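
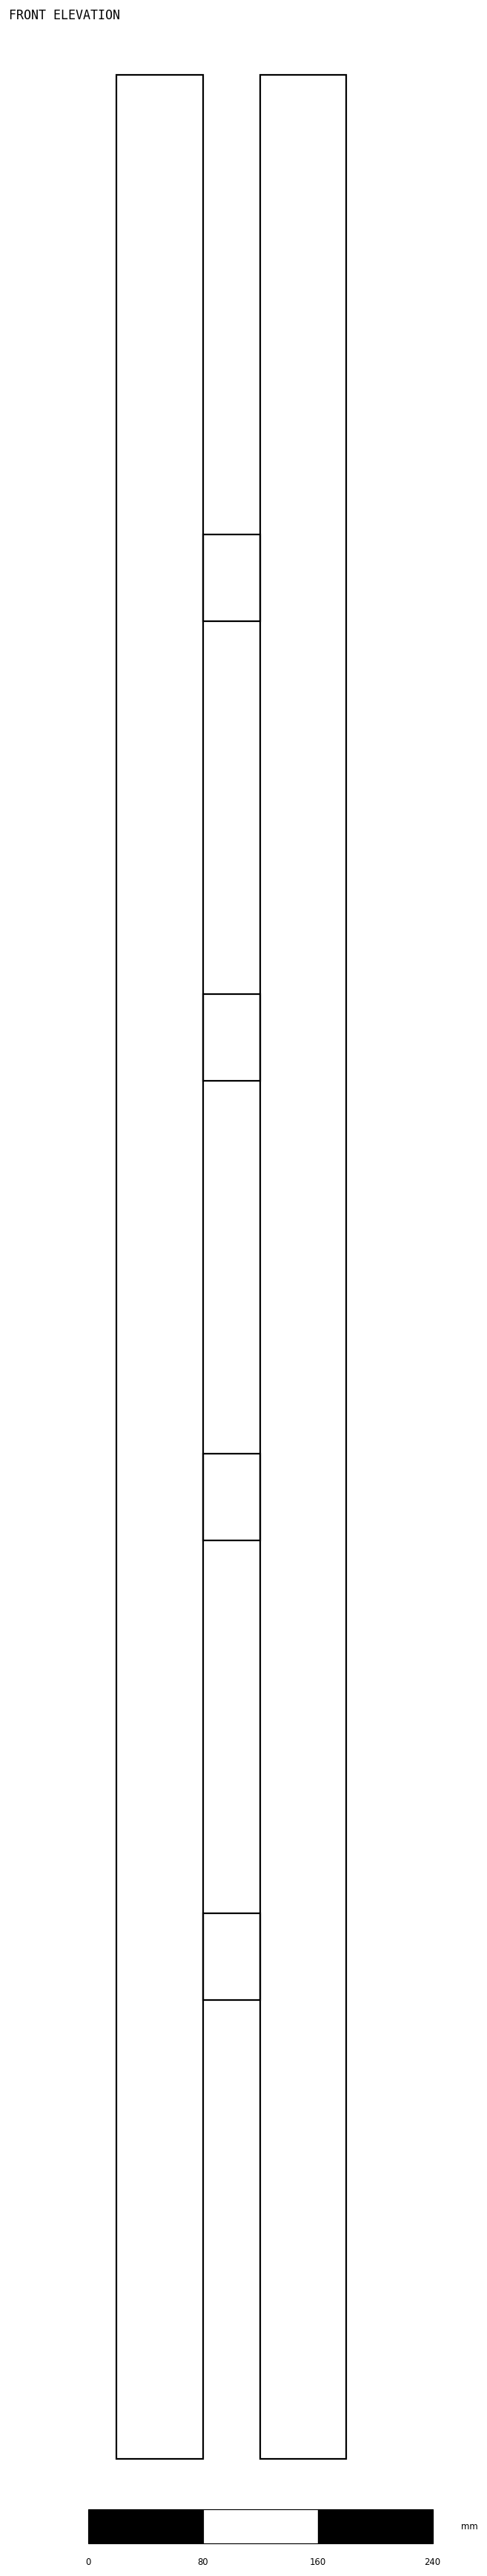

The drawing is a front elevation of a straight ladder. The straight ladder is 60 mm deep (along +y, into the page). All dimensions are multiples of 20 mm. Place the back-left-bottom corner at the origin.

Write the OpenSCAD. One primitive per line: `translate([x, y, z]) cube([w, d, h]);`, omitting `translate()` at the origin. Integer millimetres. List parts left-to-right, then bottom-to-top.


cube([60, 60, 1660]);
translate([60, 0, 320]) cube([40, 60, 60]);
translate([60, 0, 640]) cube([40, 60, 60]);
translate([60, 0, 960]) cube([40, 60, 60]);
translate([60, 0, 1280]) cube([40, 60, 60]);
translate([100, 0, 0]) cube([60, 60, 1660]);


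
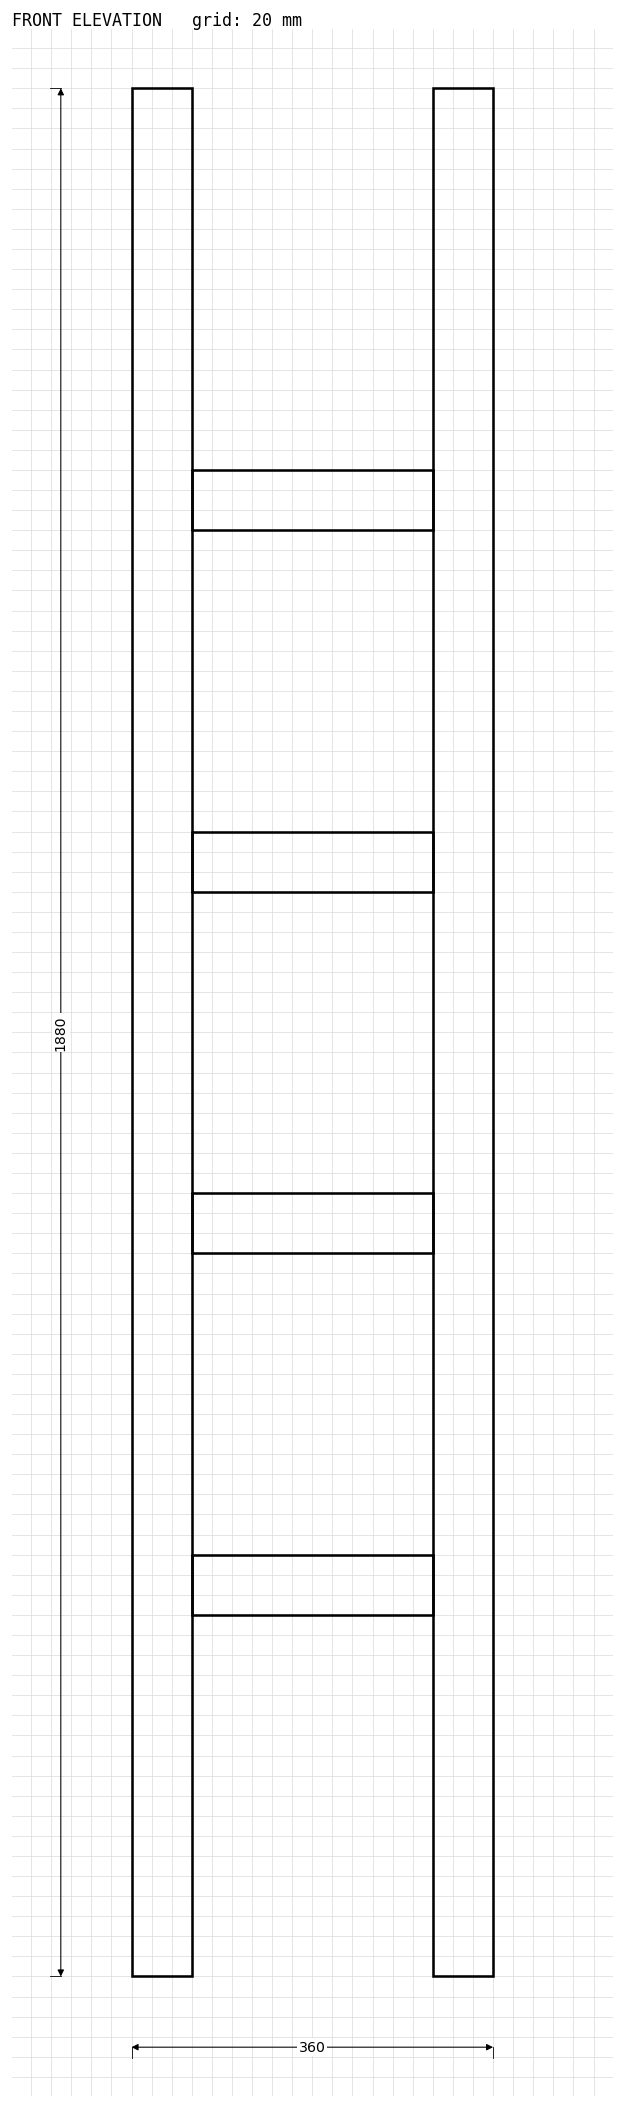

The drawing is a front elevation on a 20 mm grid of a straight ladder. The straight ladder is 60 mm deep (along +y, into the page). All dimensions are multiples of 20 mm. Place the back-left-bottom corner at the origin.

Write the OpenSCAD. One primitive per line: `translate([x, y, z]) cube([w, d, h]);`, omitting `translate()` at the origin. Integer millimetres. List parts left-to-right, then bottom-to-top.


cube([60, 60, 1880]);
translate([60, 0, 360]) cube([240, 60, 60]);
translate([60, 0, 720]) cube([240, 60, 60]);
translate([60, 0, 1080]) cube([240, 60, 60]);
translate([60, 0, 1440]) cube([240, 60, 60]);
translate([300, 0, 0]) cube([60, 60, 1880]);


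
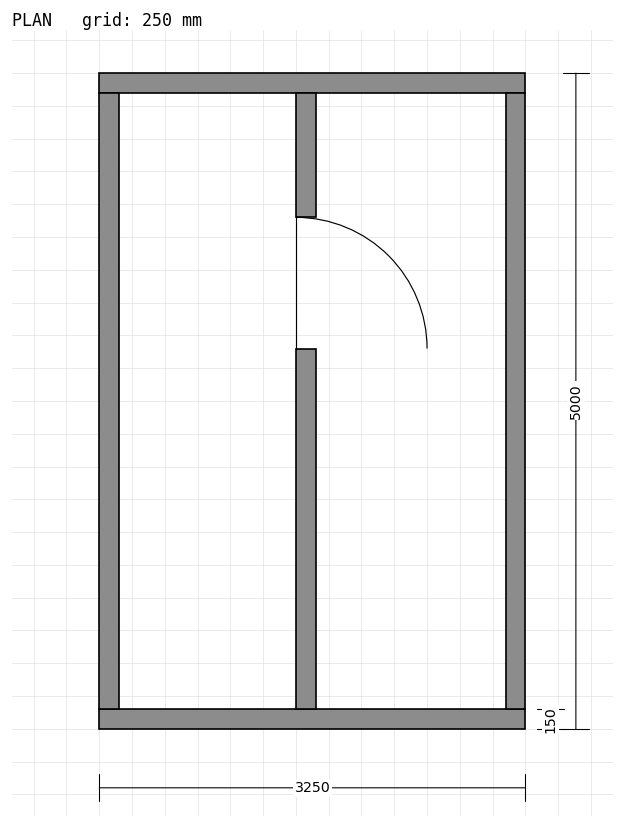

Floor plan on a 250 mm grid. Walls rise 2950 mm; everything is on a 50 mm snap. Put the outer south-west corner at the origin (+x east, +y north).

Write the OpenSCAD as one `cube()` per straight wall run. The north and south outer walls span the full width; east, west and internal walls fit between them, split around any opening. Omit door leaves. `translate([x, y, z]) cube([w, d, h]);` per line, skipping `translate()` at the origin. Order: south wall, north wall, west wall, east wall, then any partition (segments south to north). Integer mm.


cube([3250, 150, 2950]);
translate([0, 4850, 0]) cube([3250, 150, 2950]);
translate([0, 150, 0]) cube([150, 4700, 2950]);
translate([3100, 150, 0]) cube([150, 4700, 2950]);
translate([1500, 150, 0]) cube([150, 2750, 2950]);
translate([1500, 3900, 0]) cube([150, 950, 2950]);


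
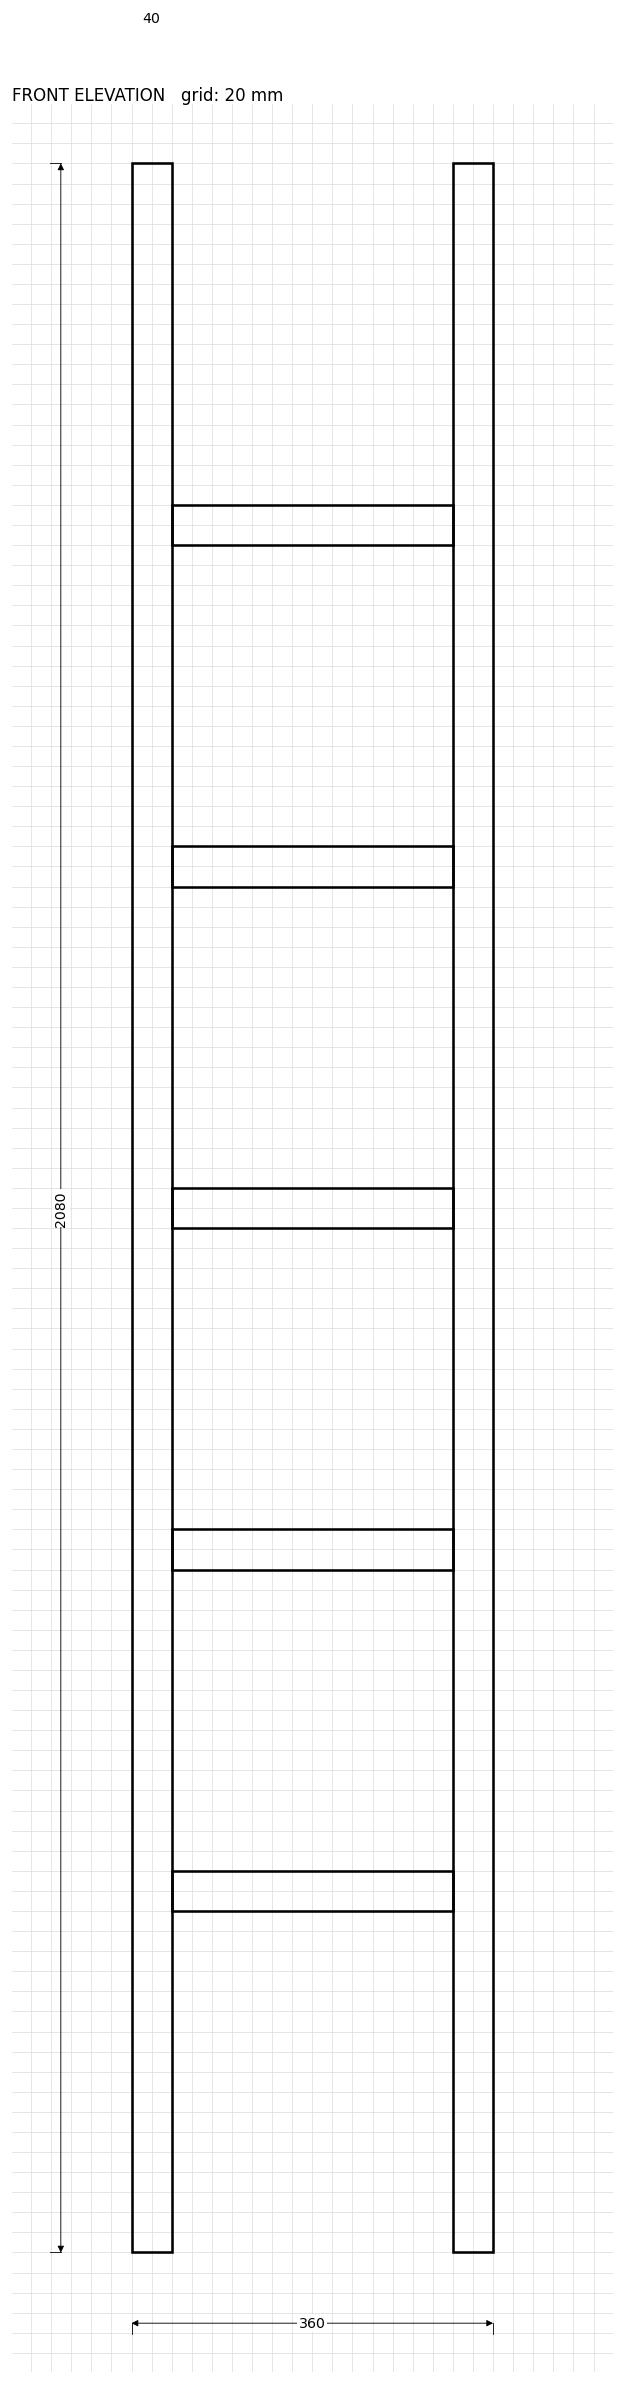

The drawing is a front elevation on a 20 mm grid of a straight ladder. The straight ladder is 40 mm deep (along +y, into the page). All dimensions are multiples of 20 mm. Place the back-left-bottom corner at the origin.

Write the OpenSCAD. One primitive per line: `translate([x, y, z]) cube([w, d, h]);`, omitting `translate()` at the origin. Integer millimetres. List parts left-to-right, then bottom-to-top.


cube([40, 40, 2080]);
translate([40, 0, 340]) cube([280, 40, 40]);
translate([40, 0, 680]) cube([280, 40, 40]);
translate([40, 0, 1020]) cube([280, 40, 40]);
translate([40, 0, 1360]) cube([280, 40, 40]);
translate([40, 0, 1700]) cube([280, 40, 40]);
translate([320, 0, 0]) cube([40, 40, 2080]);


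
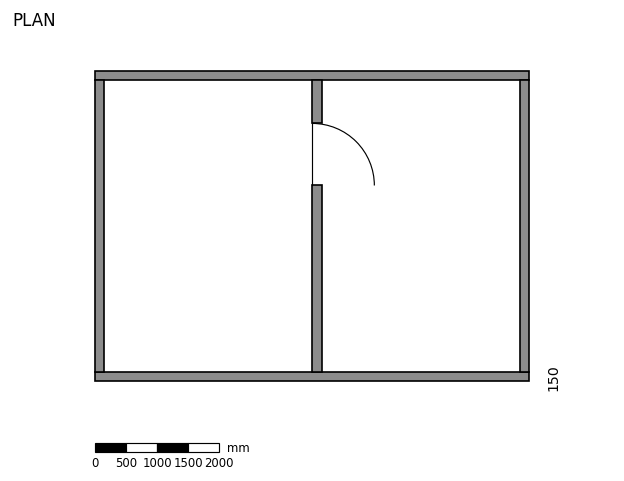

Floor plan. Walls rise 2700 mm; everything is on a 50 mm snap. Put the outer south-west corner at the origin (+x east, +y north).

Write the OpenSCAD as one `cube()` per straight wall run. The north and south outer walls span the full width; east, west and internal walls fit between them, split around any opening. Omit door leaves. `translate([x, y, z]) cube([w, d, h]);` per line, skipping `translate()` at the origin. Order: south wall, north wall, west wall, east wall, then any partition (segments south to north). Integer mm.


cube([7000, 150, 2700]);
translate([0, 4850, 0]) cube([7000, 150, 2700]);
translate([0, 150, 0]) cube([150, 4700, 2700]);
translate([6850, 150, 0]) cube([150, 4700, 2700]);
translate([3500, 150, 0]) cube([150, 3000, 2700]);
translate([3500, 4150, 0]) cube([150, 700, 2700]);


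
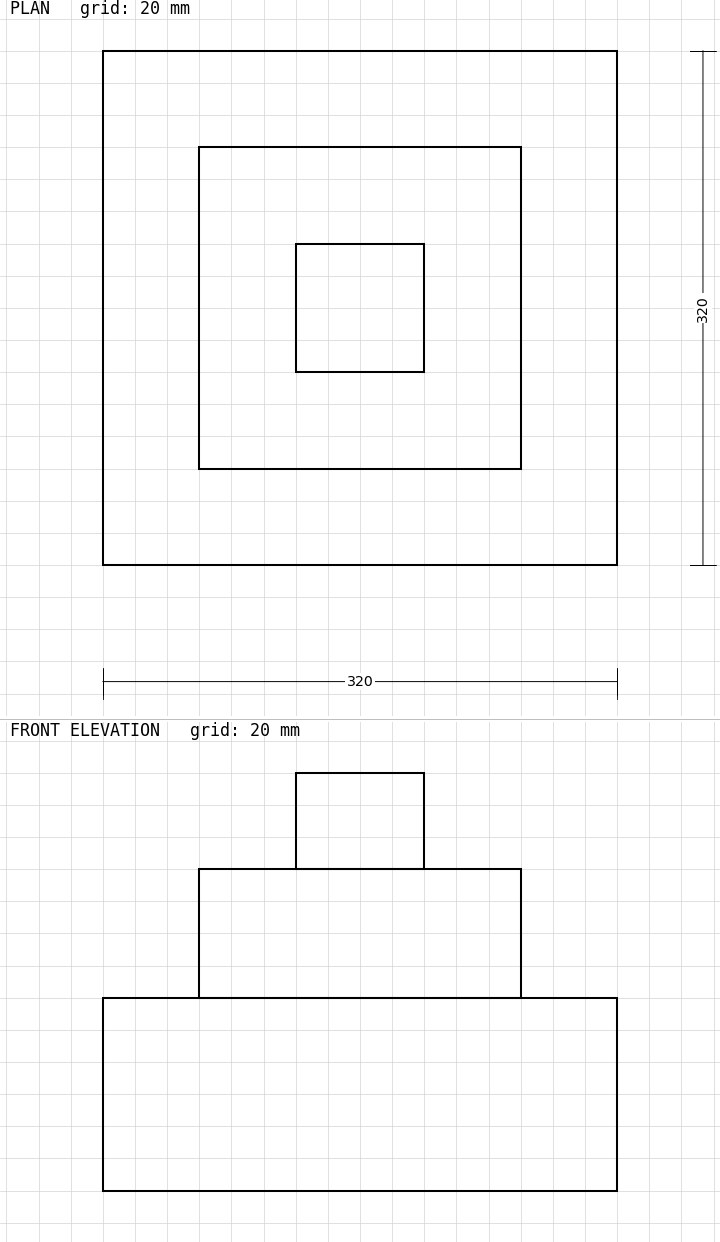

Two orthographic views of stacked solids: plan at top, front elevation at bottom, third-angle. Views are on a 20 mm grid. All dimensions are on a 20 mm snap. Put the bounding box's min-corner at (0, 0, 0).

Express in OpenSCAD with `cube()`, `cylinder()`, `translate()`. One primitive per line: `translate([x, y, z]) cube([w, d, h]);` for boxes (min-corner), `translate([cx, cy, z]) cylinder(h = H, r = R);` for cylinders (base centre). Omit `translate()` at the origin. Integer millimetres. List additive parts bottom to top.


cube([320, 320, 120]);
translate([60, 60, 120]) cube([200, 200, 80]);
translate([120, 120, 200]) cube([80, 80, 60]);


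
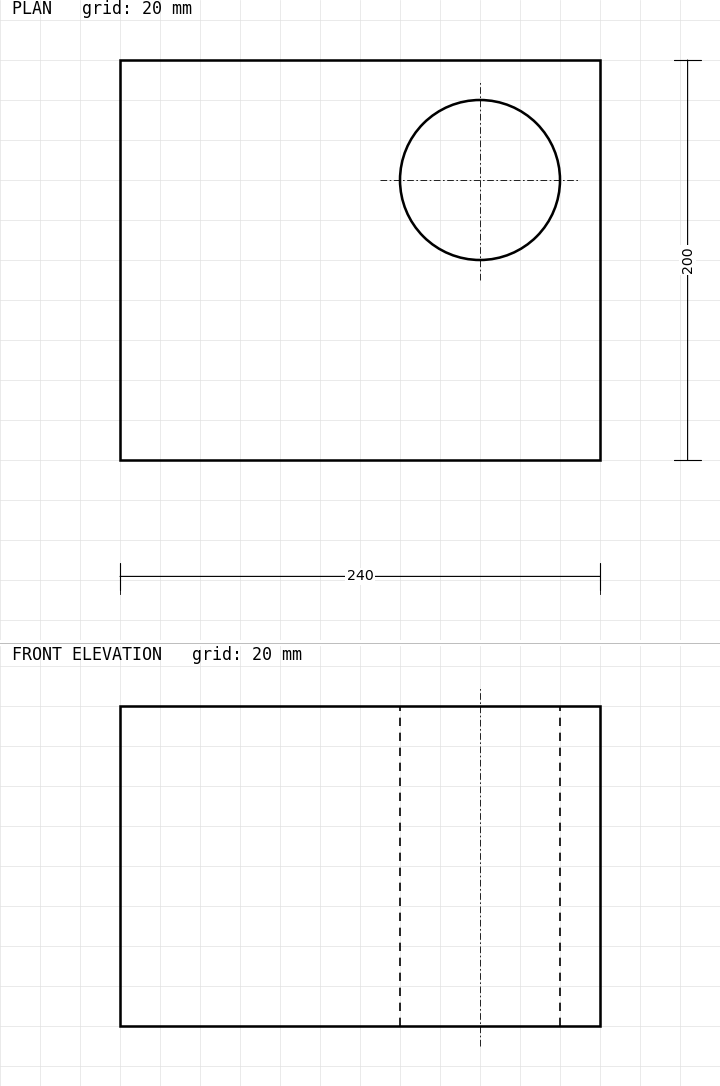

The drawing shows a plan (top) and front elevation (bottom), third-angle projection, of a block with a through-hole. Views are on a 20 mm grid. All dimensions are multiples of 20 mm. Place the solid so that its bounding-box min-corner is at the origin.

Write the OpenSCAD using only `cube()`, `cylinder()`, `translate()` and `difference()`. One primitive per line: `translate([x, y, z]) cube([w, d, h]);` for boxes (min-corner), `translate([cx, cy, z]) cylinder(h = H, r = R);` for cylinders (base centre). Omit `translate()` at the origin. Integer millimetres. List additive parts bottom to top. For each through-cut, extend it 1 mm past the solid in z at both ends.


difference() {
  cube([240, 200, 160]);
  translate([180, 140, -1]) cylinder(h = 162, r = 40);
}


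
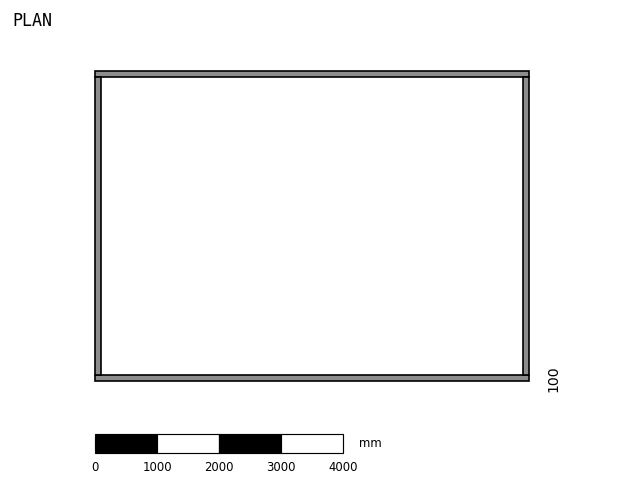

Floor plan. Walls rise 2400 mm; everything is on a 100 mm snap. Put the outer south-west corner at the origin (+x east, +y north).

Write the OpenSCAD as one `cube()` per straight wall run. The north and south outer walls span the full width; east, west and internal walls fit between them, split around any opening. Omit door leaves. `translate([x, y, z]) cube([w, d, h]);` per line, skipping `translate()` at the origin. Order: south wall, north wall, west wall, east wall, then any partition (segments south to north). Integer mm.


cube([7000, 100, 2400]);
translate([0, 4900, 0]) cube([7000, 100, 2400]);
translate([0, 100, 0]) cube([100, 4800, 2400]);
translate([6900, 100, 0]) cube([100, 4800, 2400]);


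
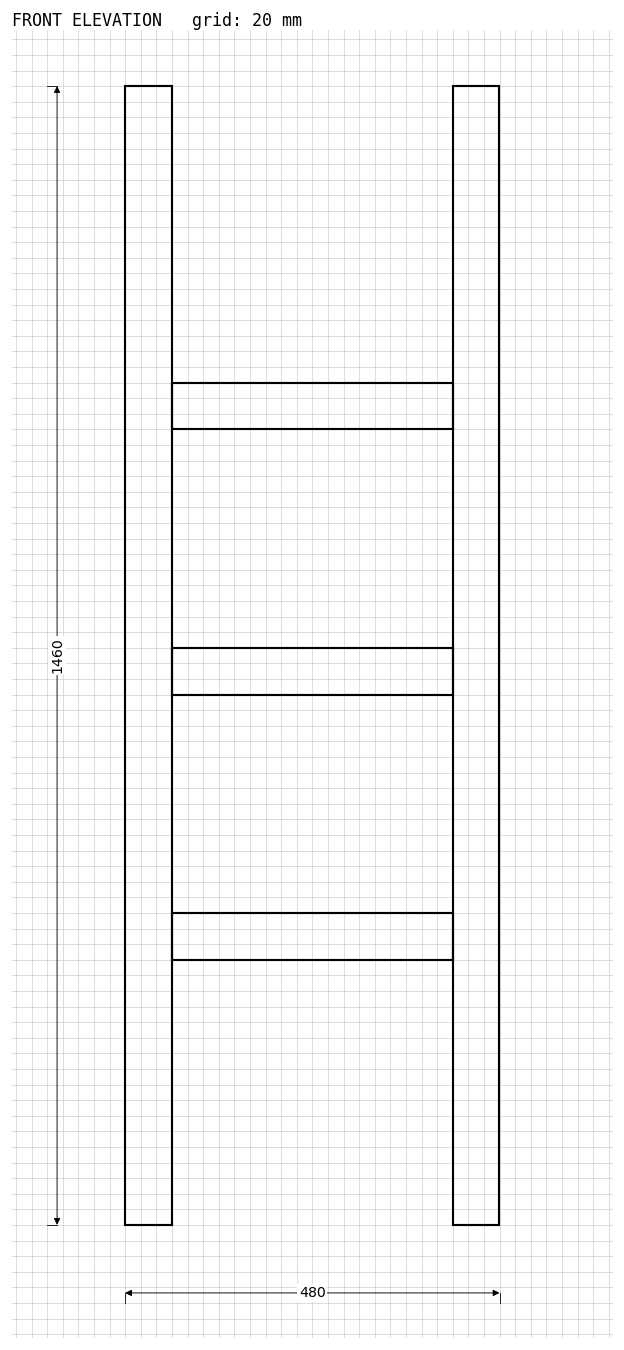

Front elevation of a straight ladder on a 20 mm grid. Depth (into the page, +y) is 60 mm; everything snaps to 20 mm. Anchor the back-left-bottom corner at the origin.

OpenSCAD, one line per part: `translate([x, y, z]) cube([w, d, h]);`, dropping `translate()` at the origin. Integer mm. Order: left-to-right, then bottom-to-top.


cube([60, 60, 1460]);
translate([60, 0, 340]) cube([360, 60, 60]);
translate([60, 0, 680]) cube([360, 60, 60]);
translate([60, 0, 1020]) cube([360, 60, 60]);
translate([420, 0, 0]) cube([60, 60, 1460]);


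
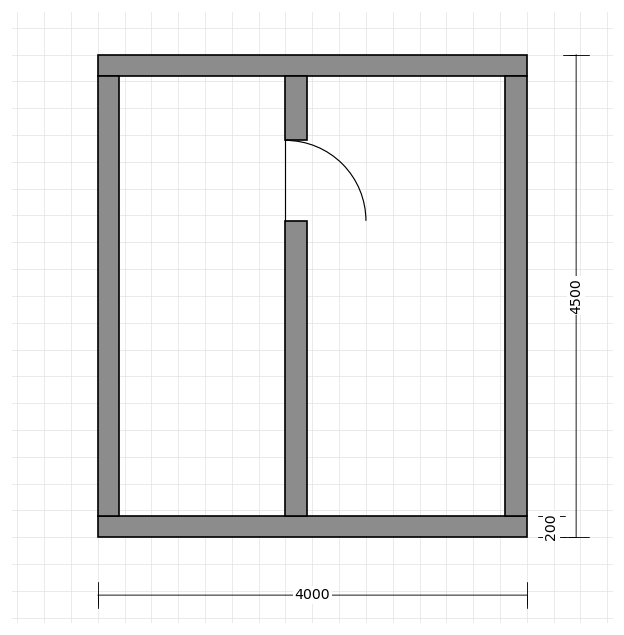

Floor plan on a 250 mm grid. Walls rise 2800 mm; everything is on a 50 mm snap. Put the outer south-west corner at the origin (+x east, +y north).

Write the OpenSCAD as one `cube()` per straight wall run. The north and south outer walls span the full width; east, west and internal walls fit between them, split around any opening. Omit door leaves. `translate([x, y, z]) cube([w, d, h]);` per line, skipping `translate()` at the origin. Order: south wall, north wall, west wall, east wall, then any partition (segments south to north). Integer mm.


cube([4000, 200, 2800]);
translate([0, 4300, 0]) cube([4000, 200, 2800]);
translate([0, 200, 0]) cube([200, 4100, 2800]);
translate([3800, 200, 0]) cube([200, 4100, 2800]);
translate([1750, 200, 0]) cube([200, 2750, 2800]);
translate([1750, 3700, 0]) cube([200, 600, 2800]);


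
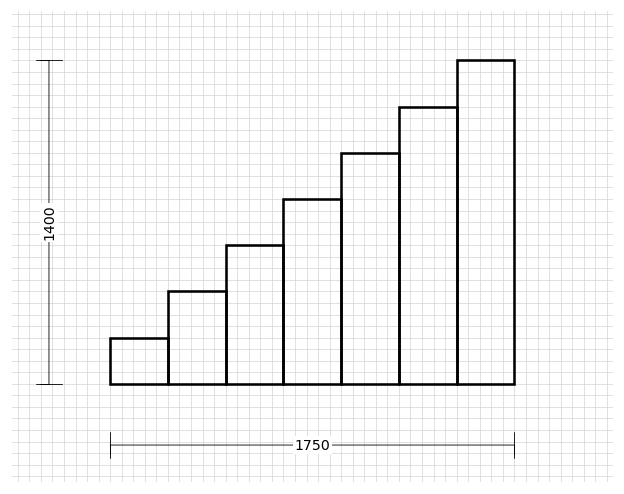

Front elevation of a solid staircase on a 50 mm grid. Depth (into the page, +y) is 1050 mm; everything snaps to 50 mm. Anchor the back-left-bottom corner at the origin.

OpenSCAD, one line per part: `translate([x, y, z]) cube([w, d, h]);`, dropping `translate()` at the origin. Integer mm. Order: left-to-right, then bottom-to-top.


cube([250, 1050, 200]);
translate([250, 0, 0]) cube([250, 1050, 400]);
translate([500, 0, 0]) cube([250, 1050, 600]);
translate([750, 0, 0]) cube([250, 1050, 800]);
translate([1000, 0, 0]) cube([250, 1050, 1000]);
translate([1250, 0, 0]) cube([250, 1050, 1200]);
translate([1500, 0, 0]) cube([250, 1050, 1400]);


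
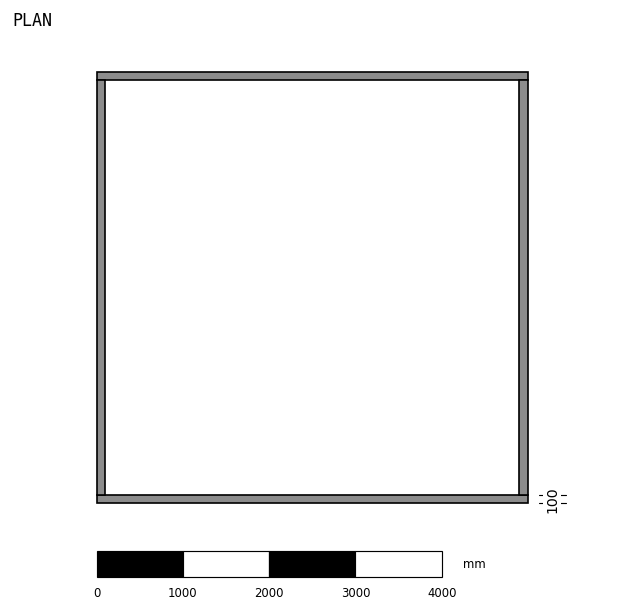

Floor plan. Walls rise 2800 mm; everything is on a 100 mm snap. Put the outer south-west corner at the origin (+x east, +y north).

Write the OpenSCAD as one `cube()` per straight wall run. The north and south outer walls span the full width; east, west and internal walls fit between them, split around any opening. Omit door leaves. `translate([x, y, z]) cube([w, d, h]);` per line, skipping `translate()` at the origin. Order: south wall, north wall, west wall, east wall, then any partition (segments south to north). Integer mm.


cube([5000, 100, 2800]);
translate([0, 4900, 0]) cube([5000, 100, 2800]);
translate([0, 100, 0]) cube([100, 4800, 2800]);
translate([4900, 100, 0]) cube([100, 4800, 2800]);


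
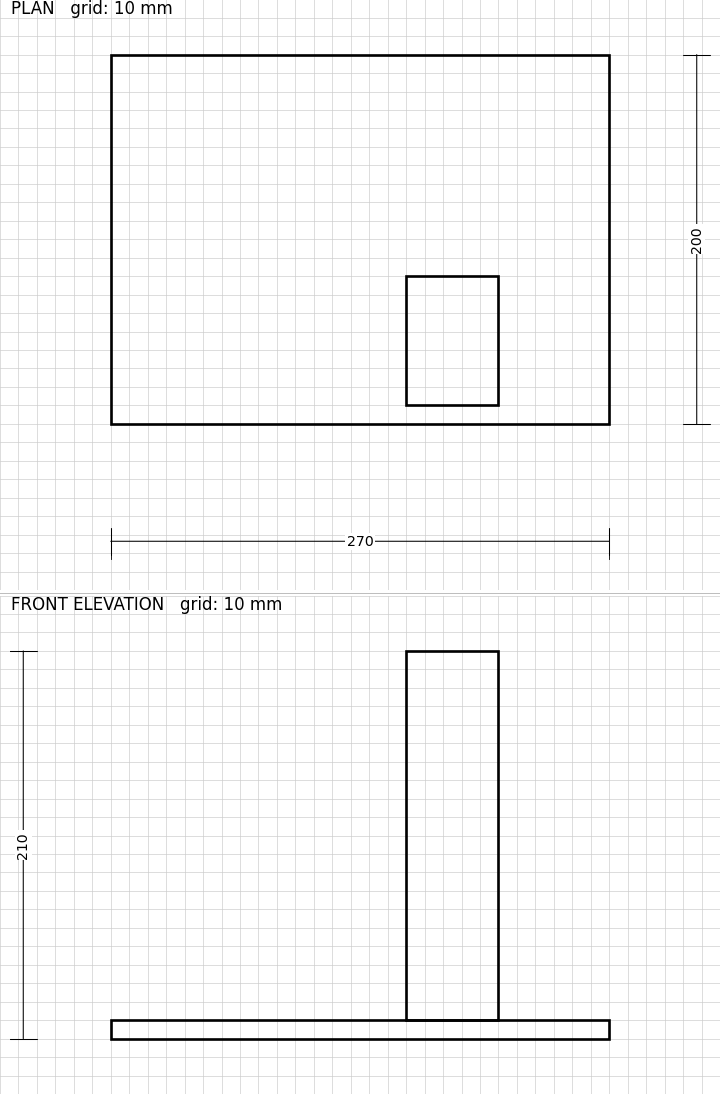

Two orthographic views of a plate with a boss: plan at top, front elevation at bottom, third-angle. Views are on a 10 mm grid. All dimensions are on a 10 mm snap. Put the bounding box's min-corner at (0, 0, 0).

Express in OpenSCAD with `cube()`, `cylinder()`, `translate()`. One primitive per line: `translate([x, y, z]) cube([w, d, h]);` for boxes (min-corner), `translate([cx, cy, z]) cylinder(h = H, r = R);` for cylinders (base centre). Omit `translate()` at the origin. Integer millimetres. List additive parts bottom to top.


cube([270, 200, 10]);
translate([160, 10, 10]) cube([50, 70, 200]);


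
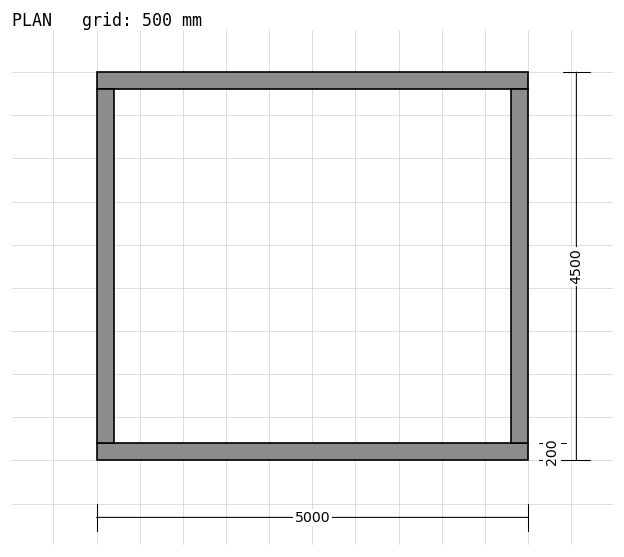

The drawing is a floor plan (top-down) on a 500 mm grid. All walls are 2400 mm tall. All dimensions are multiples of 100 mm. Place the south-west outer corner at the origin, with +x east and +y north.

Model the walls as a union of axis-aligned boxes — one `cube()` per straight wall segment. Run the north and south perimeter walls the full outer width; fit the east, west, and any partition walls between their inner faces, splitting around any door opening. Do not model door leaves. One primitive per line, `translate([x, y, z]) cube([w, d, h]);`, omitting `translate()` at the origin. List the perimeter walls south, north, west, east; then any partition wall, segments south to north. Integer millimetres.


cube([5000, 200, 2400]);
translate([0, 4300, 0]) cube([5000, 200, 2400]);
translate([0, 200, 0]) cube([200, 4100, 2400]);
translate([4800, 200, 0]) cube([200, 4100, 2400]);


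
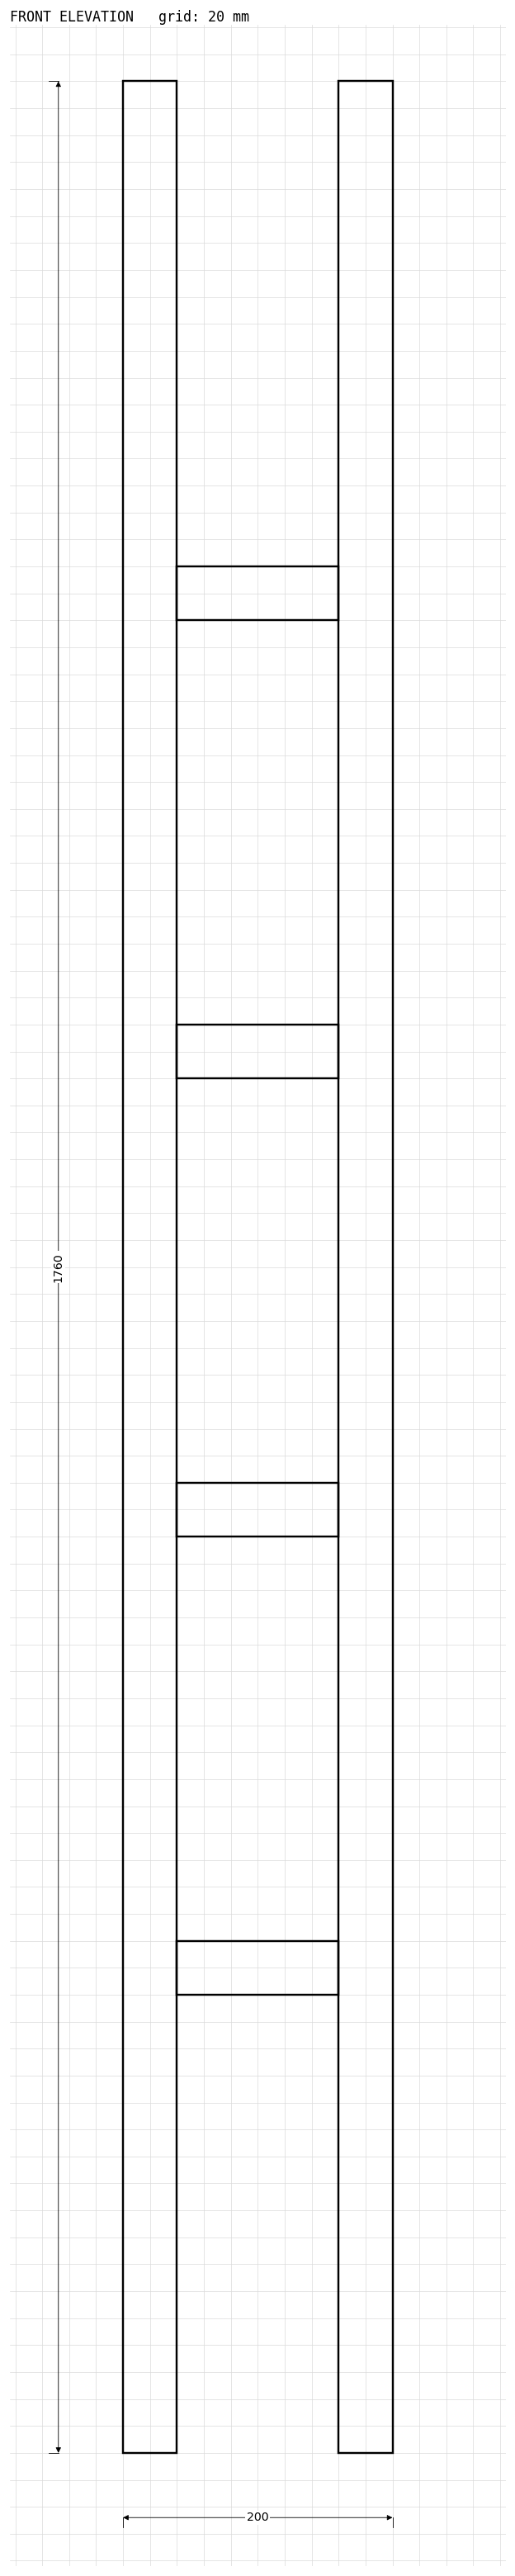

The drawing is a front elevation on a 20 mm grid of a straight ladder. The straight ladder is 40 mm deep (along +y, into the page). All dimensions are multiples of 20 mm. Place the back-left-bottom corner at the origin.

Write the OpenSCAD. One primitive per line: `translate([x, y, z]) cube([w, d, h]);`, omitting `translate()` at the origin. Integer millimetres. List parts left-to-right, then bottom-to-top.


cube([40, 40, 1760]);
translate([40, 0, 340]) cube([120, 40, 40]);
translate([40, 0, 680]) cube([120, 40, 40]);
translate([40, 0, 1020]) cube([120, 40, 40]);
translate([40, 0, 1360]) cube([120, 40, 40]);
translate([160, 0, 0]) cube([40, 40, 1760]);


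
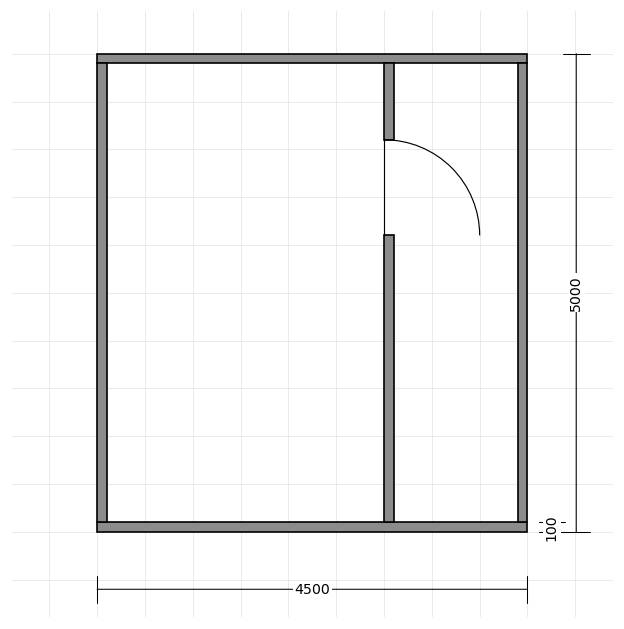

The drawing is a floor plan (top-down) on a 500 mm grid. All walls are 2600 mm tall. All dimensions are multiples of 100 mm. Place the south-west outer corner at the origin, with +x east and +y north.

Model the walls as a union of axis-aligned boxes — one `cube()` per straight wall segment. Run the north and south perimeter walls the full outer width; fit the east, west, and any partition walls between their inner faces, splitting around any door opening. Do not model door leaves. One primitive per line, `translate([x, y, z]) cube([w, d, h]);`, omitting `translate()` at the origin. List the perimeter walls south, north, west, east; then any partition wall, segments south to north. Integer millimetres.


cube([4500, 100, 2600]);
translate([0, 4900, 0]) cube([4500, 100, 2600]);
translate([0, 100, 0]) cube([100, 4800, 2600]);
translate([4400, 100, 0]) cube([100, 4800, 2600]);
translate([3000, 100, 0]) cube([100, 3000, 2600]);
translate([3000, 4100, 0]) cube([100, 800, 2600]);


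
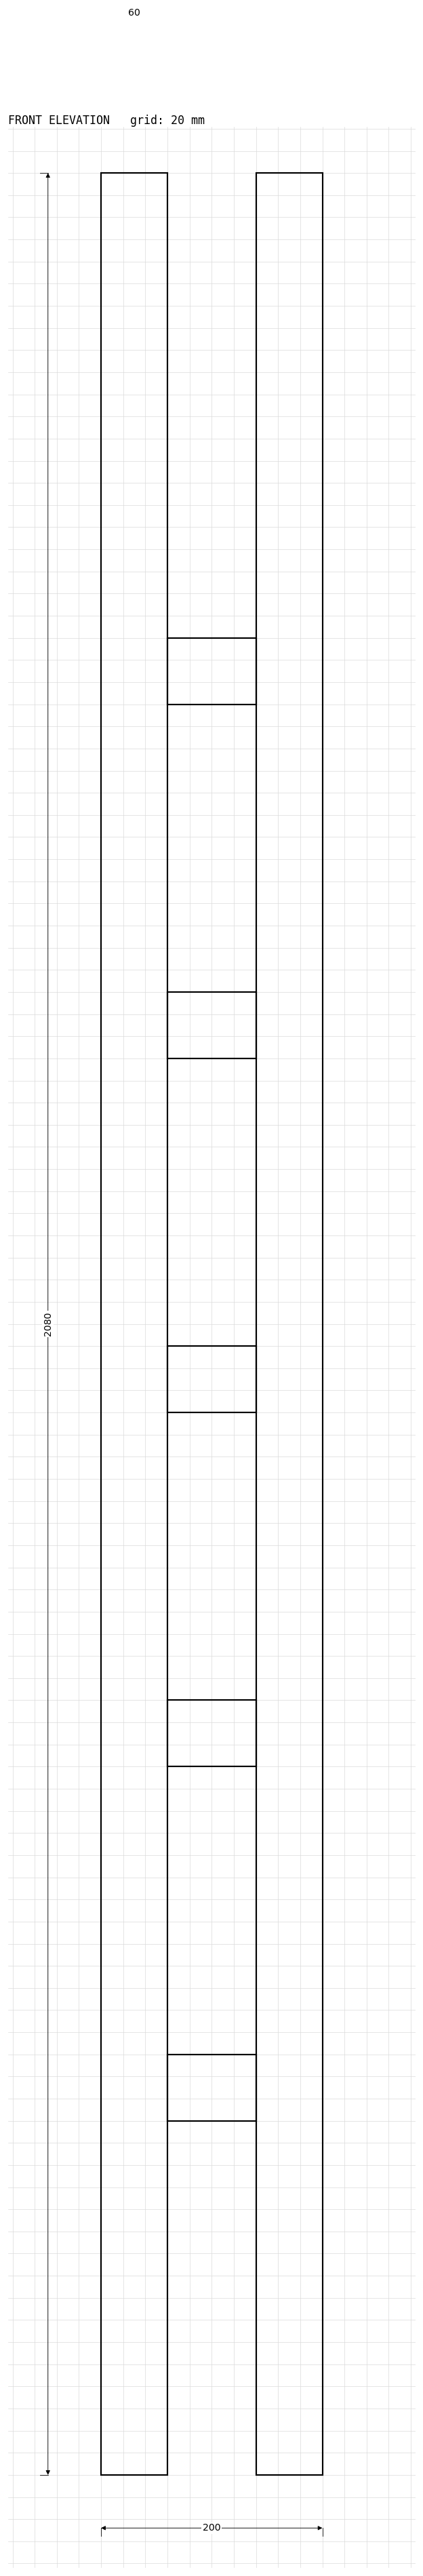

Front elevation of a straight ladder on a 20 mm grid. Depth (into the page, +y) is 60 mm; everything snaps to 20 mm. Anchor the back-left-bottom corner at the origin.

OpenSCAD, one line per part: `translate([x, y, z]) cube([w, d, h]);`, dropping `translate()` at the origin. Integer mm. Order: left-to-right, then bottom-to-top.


cube([60, 60, 2080]);
translate([60, 0, 320]) cube([80, 60, 60]);
translate([60, 0, 640]) cube([80, 60, 60]);
translate([60, 0, 960]) cube([80, 60, 60]);
translate([60, 0, 1280]) cube([80, 60, 60]);
translate([60, 0, 1600]) cube([80, 60, 60]);
translate([140, 0, 0]) cube([60, 60, 2080]);


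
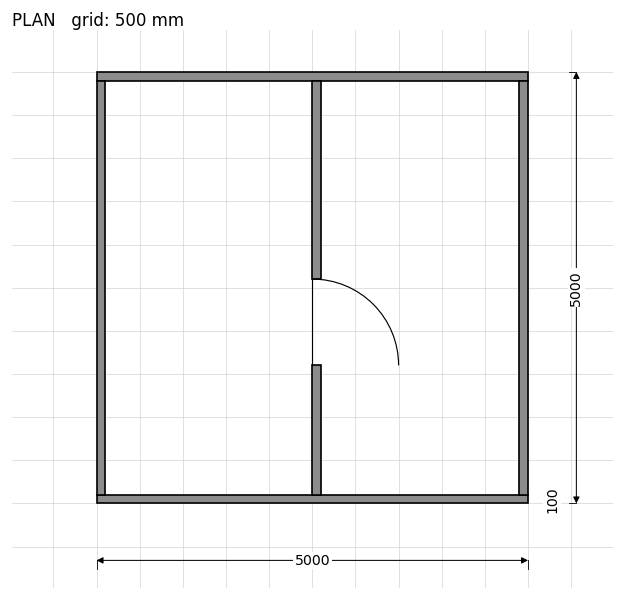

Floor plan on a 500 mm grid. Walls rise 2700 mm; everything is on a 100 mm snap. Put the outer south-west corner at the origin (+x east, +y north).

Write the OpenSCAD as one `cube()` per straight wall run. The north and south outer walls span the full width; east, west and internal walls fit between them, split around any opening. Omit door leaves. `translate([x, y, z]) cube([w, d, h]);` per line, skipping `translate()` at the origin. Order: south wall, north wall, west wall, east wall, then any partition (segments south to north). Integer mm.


cube([5000, 100, 2700]);
translate([0, 4900, 0]) cube([5000, 100, 2700]);
translate([0, 100, 0]) cube([100, 4800, 2700]);
translate([4900, 100, 0]) cube([100, 4800, 2700]);
translate([2500, 100, 0]) cube([100, 1500, 2700]);
translate([2500, 2600, 0]) cube([100, 2300, 2700]);


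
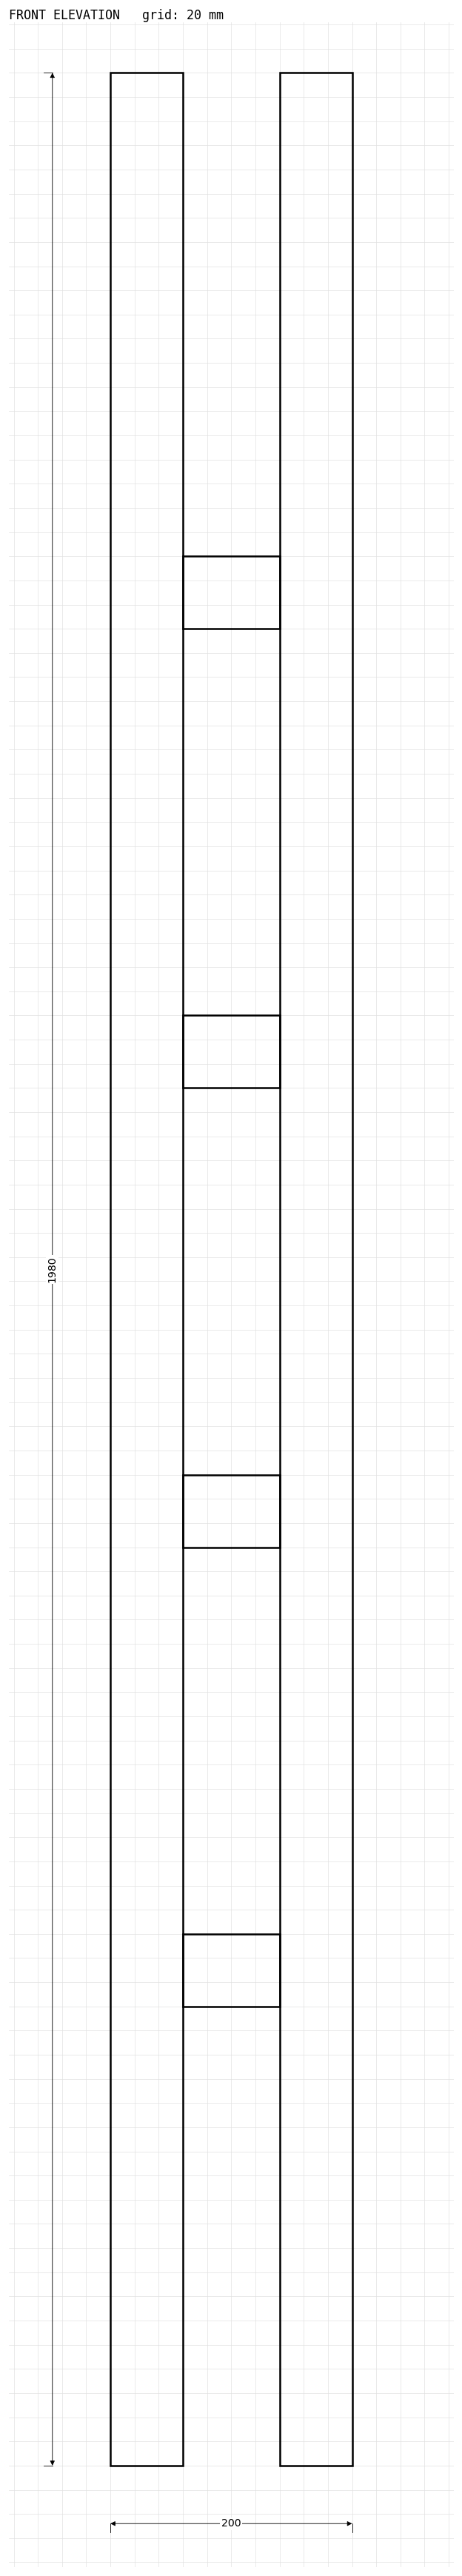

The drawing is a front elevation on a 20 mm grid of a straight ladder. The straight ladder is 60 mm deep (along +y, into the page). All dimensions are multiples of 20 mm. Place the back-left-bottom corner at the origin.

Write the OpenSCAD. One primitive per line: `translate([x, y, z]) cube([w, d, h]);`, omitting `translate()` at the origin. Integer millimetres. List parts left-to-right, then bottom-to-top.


cube([60, 60, 1980]);
translate([60, 0, 380]) cube([80, 60, 60]);
translate([60, 0, 760]) cube([80, 60, 60]);
translate([60, 0, 1140]) cube([80, 60, 60]);
translate([60, 0, 1520]) cube([80, 60, 60]);
translate([140, 0, 0]) cube([60, 60, 1980]);


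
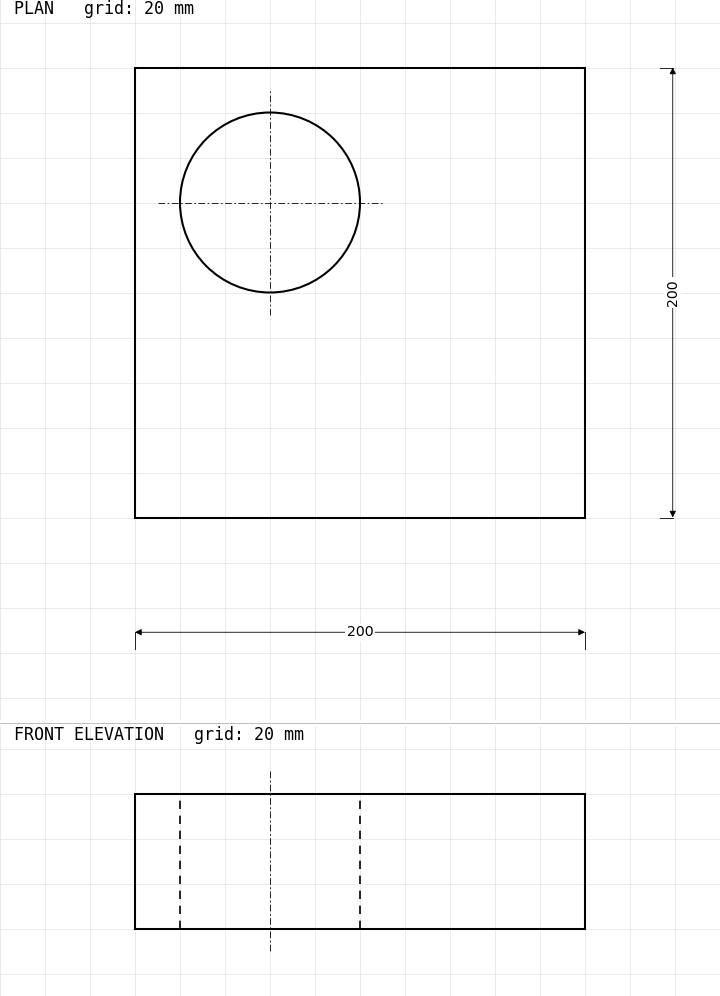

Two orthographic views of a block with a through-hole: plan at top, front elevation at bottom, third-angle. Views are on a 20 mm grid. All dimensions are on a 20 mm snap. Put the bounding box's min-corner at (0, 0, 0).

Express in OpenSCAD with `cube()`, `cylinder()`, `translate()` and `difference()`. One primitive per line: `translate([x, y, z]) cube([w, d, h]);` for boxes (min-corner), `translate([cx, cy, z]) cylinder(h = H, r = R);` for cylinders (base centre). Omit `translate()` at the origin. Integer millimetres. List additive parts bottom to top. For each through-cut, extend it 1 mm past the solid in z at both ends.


difference() {
  cube([200, 200, 60]);
  translate([60, 140, -1]) cylinder(h = 62, r = 40);
}


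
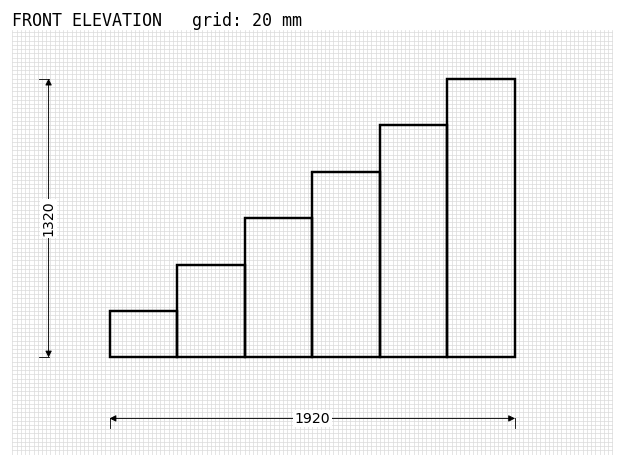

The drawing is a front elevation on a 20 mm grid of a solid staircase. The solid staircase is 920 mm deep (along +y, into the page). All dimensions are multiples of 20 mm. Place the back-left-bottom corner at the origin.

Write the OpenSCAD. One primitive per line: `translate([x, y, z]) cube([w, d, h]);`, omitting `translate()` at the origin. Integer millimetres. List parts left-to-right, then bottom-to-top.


cube([320, 920, 220]);
translate([320, 0, 0]) cube([320, 920, 440]);
translate([640, 0, 0]) cube([320, 920, 660]);
translate([960, 0, 0]) cube([320, 920, 880]);
translate([1280, 0, 0]) cube([320, 920, 1100]);
translate([1600, 0, 0]) cube([320, 920, 1320]);


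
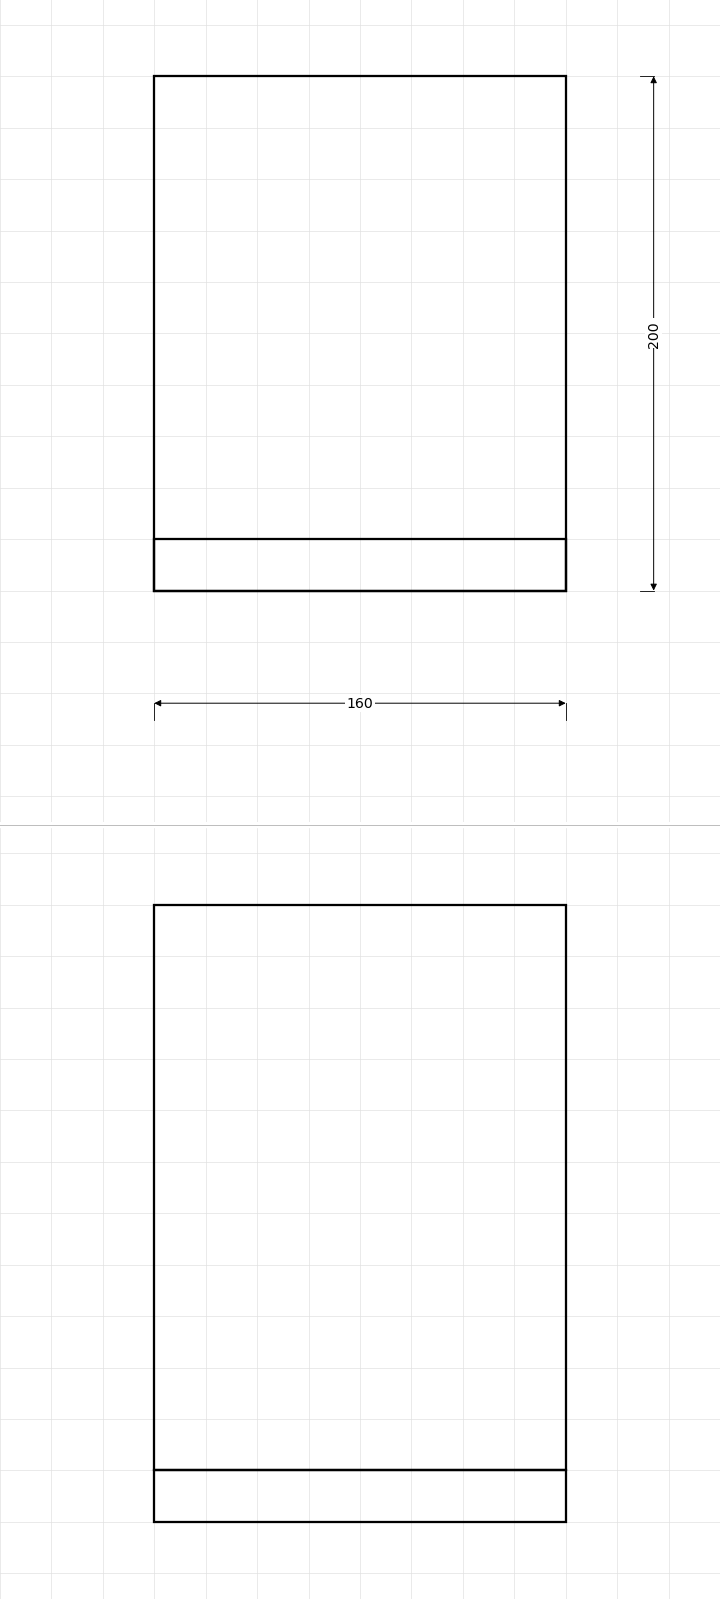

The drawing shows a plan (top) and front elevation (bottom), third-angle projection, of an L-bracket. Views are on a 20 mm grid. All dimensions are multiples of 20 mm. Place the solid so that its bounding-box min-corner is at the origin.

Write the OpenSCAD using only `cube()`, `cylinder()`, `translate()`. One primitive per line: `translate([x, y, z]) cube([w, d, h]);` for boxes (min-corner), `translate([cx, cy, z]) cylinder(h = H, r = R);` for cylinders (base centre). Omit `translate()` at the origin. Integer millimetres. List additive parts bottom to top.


cube([160, 200, 20]);
translate([0, 0, 20]) cube([160, 20, 220]);


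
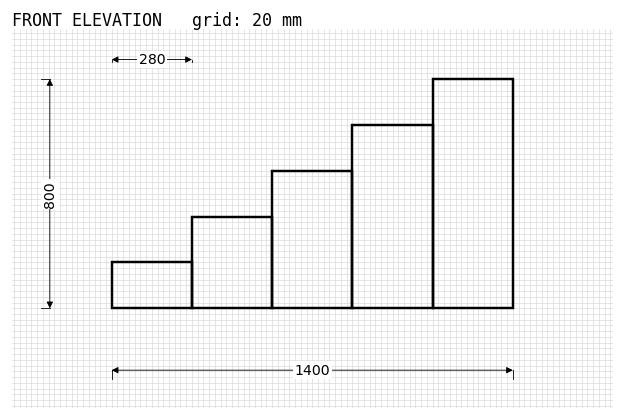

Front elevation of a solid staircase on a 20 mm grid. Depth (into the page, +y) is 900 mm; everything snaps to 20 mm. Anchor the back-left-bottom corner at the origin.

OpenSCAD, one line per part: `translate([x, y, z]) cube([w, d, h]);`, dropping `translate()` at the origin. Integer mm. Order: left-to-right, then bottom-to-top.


cube([280, 900, 160]);
translate([280, 0, 0]) cube([280, 900, 320]);
translate([560, 0, 0]) cube([280, 900, 480]);
translate([840, 0, 0]) cube([280, 900, 640]);
translate([1120, 0, 0]) cube([280, 900, 800]);


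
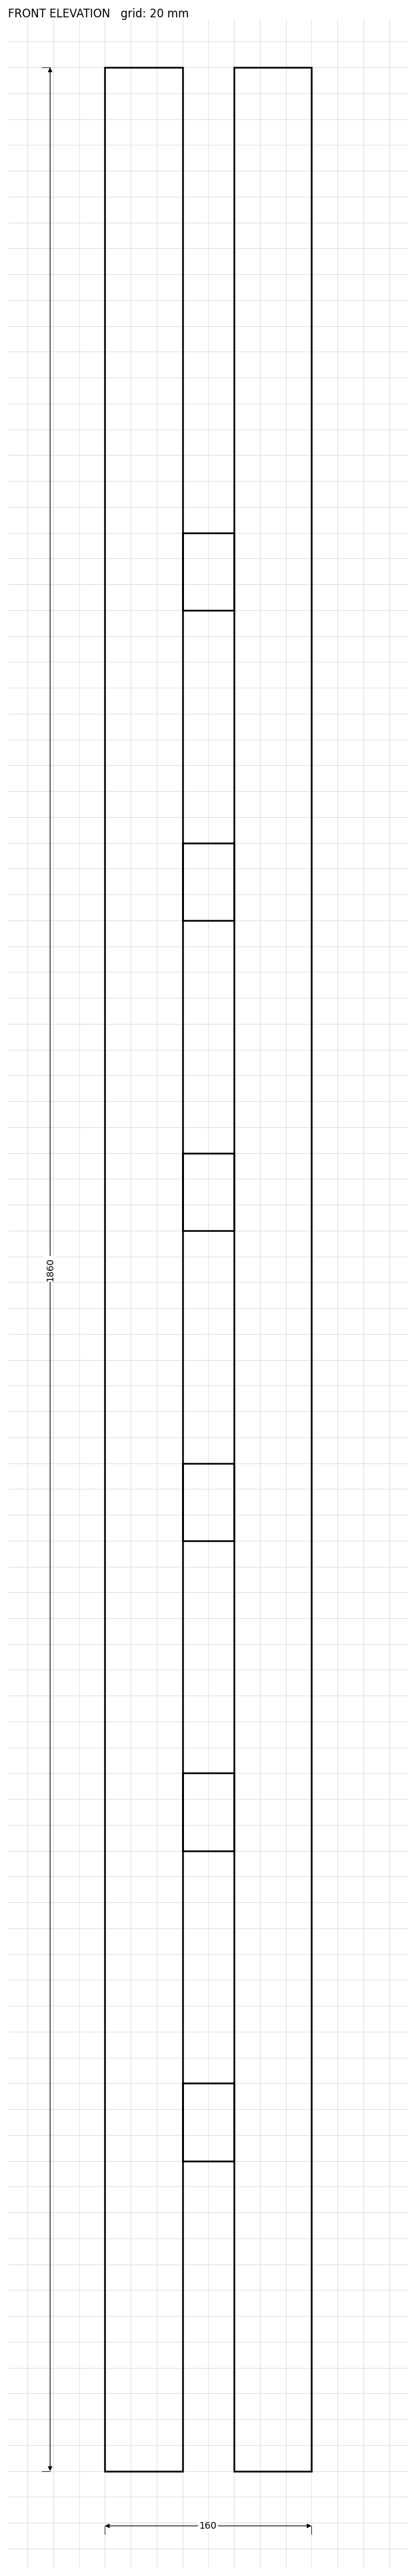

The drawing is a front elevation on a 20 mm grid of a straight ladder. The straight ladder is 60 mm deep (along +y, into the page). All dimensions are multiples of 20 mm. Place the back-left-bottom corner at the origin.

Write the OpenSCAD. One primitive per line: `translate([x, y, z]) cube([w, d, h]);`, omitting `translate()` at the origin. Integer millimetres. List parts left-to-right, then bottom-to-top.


cube([60, 60, 1860]);
translate([60, 0, 240]) cube([40, 60, 60]);
translate([60, 0, 480]) cube([40, 60, 60]);
translate([60, 0, 720]) cube([40, 60, 60]);
translate([60, 0, 960]) cube([40, 60, 60]);
translate([60, 0, 1200]) cube([40, 60, 60]);
translate([60, 0, 1440]) cube([40, 60, 60]);
translate([100, 0, 0]) cube([60, 60, 1860]);


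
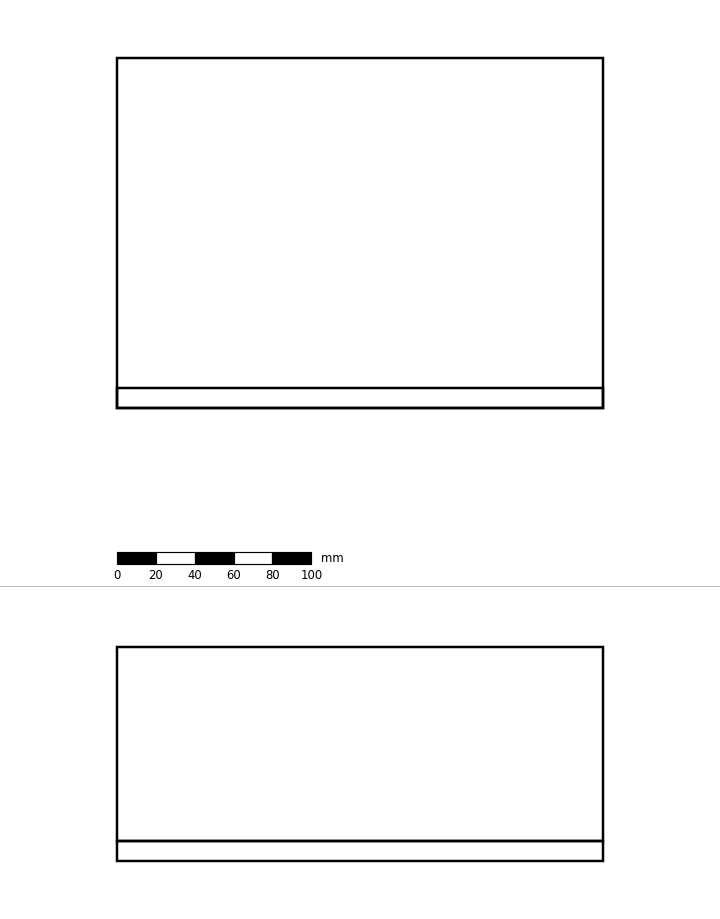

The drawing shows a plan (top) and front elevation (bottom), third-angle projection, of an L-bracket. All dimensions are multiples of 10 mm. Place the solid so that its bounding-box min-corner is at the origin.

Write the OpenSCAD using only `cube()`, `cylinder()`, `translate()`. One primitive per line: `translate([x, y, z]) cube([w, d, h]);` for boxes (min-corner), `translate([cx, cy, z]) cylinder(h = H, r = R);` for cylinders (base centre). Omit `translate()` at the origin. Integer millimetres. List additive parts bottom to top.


cube([250, 180, 10]);
translate([0, 0, 10]) cube([250, 10, 100]);


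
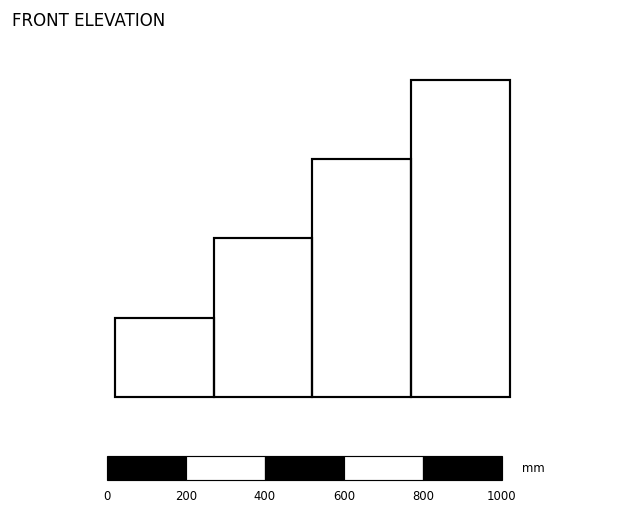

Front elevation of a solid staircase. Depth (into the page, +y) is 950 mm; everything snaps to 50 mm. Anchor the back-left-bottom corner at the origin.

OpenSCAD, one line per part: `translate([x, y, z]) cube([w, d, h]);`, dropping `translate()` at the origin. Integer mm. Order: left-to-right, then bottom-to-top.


cube([250, 950, 200]);
translate([250, 0, 0]) cube([250, 950, 400]);
translate([500, 0, 0]) cube([250, 950, 600]);
translate([750, 0, 0]) cube([250, 950, 800]);


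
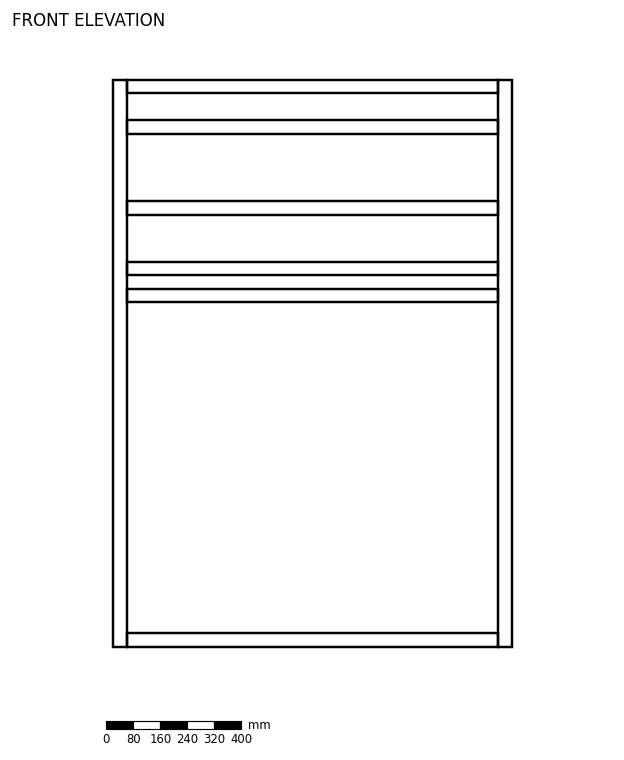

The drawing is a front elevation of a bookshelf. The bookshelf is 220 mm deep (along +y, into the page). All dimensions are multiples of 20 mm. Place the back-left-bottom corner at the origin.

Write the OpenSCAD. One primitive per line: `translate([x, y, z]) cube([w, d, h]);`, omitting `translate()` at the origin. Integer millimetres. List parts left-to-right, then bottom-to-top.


cube([40, 220, 1680]);
translate([40, 0, 0]) cube([1100, 220, 40]);
translate([40, 0, 1020]) cube([1100, 220, 40]);
translate([40, 0, 1100]) cube([1100, 220, 40]);
translate([40, 0, 1280]) cube([1100, 220, 40]);
translate([40, 0, 1520]) cube([1100, 220, 40]);
translate([40, 0, 1640]) cube([1100, 220, 40]);
translate([1140, 0, 0]) cube([40, 220, 1680]);


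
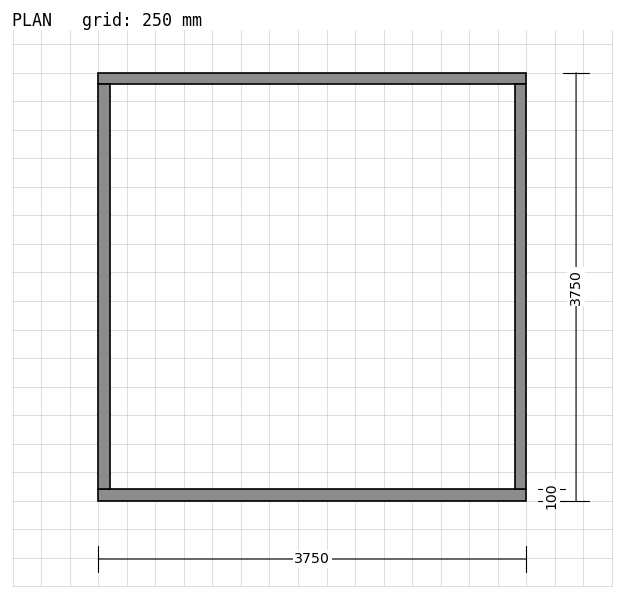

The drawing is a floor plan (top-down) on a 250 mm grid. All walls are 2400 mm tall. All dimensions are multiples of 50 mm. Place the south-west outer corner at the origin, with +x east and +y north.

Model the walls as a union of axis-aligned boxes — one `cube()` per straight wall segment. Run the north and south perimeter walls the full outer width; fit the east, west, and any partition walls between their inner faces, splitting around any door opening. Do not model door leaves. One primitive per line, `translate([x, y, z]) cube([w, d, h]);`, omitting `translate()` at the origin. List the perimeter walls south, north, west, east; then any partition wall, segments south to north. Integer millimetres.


cube([3750, 100, 2400]);
translate([0, 3650, 0]) cube([3750, 100, 2400]);
translate([0, 100, 0]) cube([100, 3550, 2400]);
translate([3650, 100, 0]) cube([100, 3550, 2400]);


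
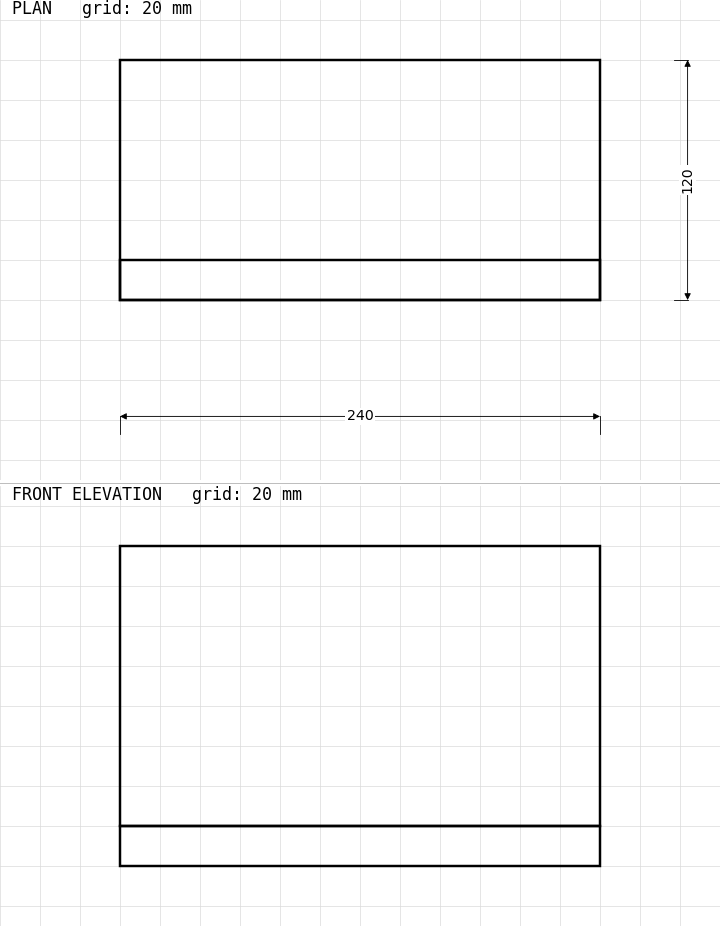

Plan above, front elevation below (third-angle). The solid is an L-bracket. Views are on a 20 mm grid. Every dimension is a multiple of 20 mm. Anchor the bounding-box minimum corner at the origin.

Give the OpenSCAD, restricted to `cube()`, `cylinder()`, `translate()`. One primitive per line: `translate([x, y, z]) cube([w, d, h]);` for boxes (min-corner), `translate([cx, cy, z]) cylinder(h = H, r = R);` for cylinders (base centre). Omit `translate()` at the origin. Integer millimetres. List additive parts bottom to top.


cube([240, 120, 20]);
translate([0, 0, 20]) cube([240, 20, 140]);


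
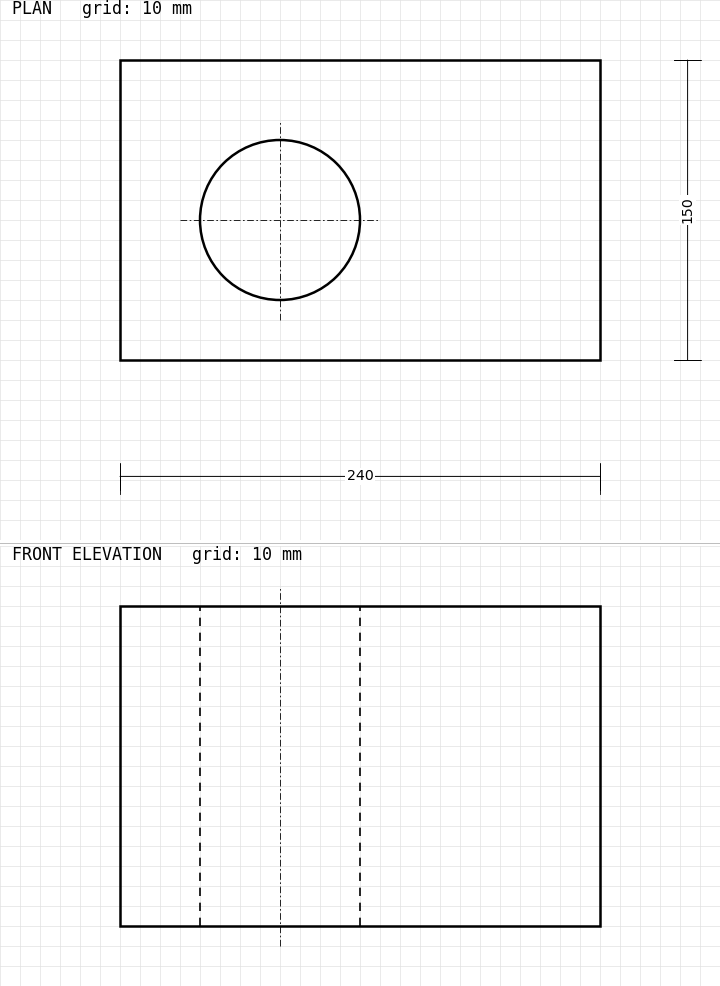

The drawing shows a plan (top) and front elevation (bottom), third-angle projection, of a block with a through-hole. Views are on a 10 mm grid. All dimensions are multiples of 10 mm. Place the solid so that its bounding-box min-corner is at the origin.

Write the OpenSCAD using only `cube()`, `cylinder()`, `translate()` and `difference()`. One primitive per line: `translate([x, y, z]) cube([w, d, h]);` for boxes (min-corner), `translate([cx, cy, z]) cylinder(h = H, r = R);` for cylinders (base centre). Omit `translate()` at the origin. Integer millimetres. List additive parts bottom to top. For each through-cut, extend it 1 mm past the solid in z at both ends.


difference() {
  cube([240, 150, 160]);
  translate([80, 70, -1]) cylinder(h = 162, r = 40);
}


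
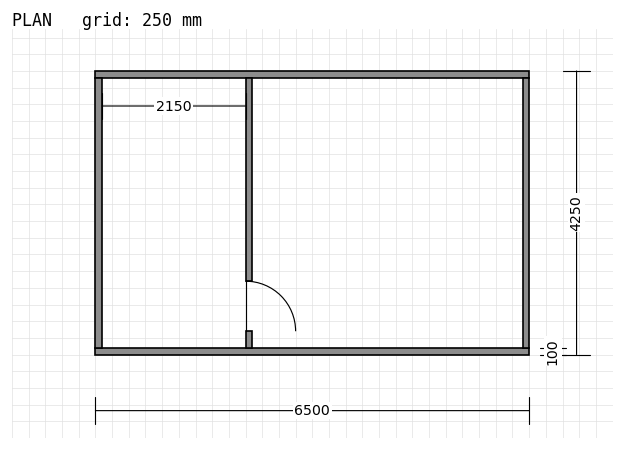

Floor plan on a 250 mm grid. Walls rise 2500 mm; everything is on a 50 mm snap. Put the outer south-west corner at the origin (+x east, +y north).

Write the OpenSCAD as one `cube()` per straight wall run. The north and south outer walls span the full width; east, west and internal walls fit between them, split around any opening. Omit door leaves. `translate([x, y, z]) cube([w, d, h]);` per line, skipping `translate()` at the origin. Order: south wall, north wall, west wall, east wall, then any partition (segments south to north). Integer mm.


cube([6500, 100, 2500]);
translate([0, 4150, 0]) cube([6500, 100, 2500]);
translate([0, 100, 0]) cube([100, 4050, 2500]);
translate([6400, 100, 0]) cube([100, 4050, 2500]);
translate([2250, 100, 0]) cube([100, 250, 2500]);
translate([2250, 1100, 0]) cube([100, 3050, 2500]);


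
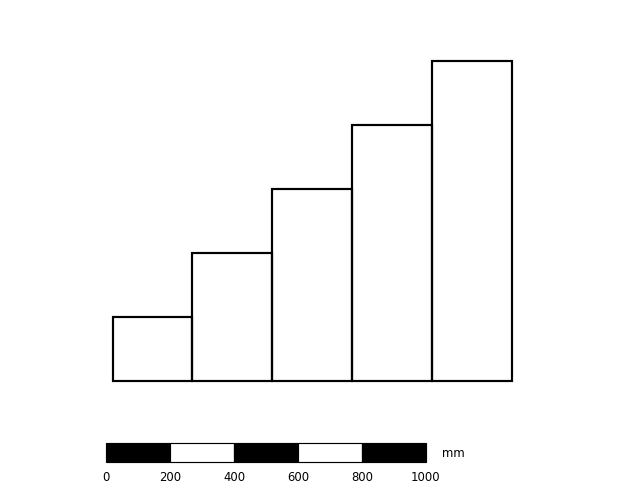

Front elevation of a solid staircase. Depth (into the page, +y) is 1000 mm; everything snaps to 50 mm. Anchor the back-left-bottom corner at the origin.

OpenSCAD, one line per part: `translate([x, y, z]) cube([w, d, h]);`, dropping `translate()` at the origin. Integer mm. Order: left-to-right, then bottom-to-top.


cube([250, 1000, 200]);
translate([250, 0, 0]) cube([250, 1000, 400]);
translate([500, 0, 0]) cube([250, 1000, 600]);
translate([750, 0, 0]) cube([250, 1000, 800]);
translate([1000, 0, 0]) cube([250, 1000, 1000]);


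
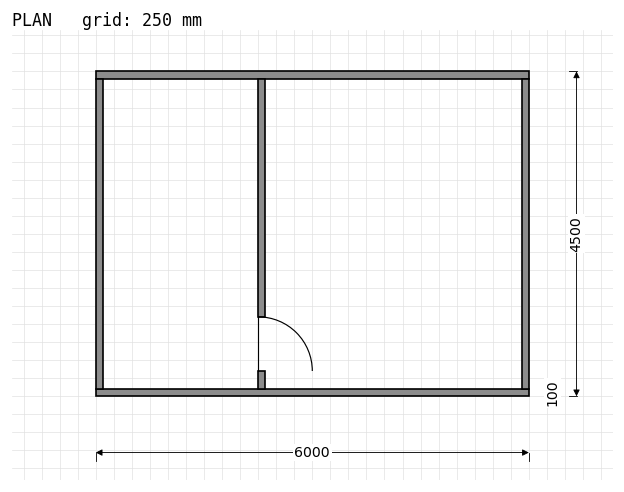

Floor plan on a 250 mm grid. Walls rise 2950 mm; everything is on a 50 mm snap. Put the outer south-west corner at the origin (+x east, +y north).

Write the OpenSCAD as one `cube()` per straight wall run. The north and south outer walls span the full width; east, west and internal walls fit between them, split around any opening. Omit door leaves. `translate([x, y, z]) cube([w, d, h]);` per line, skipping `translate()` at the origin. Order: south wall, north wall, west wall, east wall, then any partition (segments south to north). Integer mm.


cube([6000, 100, 2950]);
translate([0, 4400, 0]) cube([6000, 100, 2950]);
translate([0, 100, 0]) cube([100, 4300, 2950]);
translate([5900, 100, 0]) cube([100, 4300, 2950]);
translate([2250, 100, 0]) cube([100, 250, 2950]);
translate([2250, 1100, 0]) cube([100, 3300, 2950]);


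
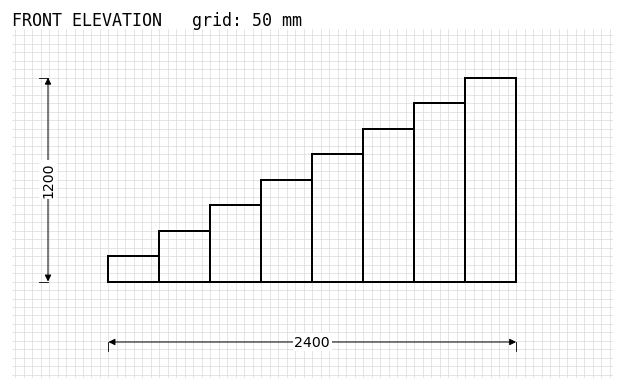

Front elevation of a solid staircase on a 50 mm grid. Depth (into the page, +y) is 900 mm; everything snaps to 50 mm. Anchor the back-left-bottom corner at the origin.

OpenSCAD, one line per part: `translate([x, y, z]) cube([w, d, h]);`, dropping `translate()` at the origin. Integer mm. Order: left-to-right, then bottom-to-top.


cube([300, 900, 150]);
translate([300, 0, 0]) cube([300, 900, 300]);
translate([600, 0, 0]) cube([300, 900, 450]);
translate([900, 0, 0]) cube([300, 900, 600]);
translate([1200, 0, 0]) cube([300, 900, 750]);
translate([1500, 0, 0]) cube([300, 900, 900]);
translate([1800, 0, 0]) cube([300, 900, 1050]);
translate([2100, 0, 0]) cube([300, 900, 1200]);
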